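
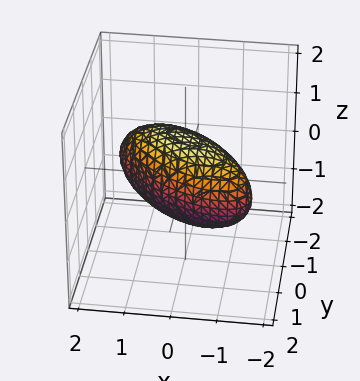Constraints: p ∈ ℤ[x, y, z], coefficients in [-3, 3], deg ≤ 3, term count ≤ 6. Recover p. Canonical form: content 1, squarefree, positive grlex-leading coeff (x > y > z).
(a) Degree: no degree-1 surface has this shape, so deg p = 2.
(b) Checking where it meets the axes: among the integer gridlines, it crosses the z-axis at z ∈ {-1, 1}; among the integer gridlines, it crosses the y-axis at y ∈ {-1, 1}.
(c) Matching integer coefficients to the picture gives p.

2*x^2 + 3*x*y + 3*y^2 + 3*z^2 - 3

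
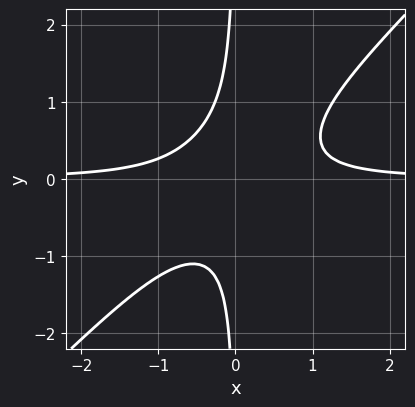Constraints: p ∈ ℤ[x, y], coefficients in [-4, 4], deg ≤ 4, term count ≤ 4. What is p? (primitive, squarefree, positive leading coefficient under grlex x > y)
deg p = 3. The shape is more complex than any degree-2 curve.
From the axis intercepts and sections: it misses every integer gridline on the x-axis; it misses every integer gridline on the y-axis.
Together with the visible shape, these determine p as stated.

3*x^2*y - 3*x*y^2 - 1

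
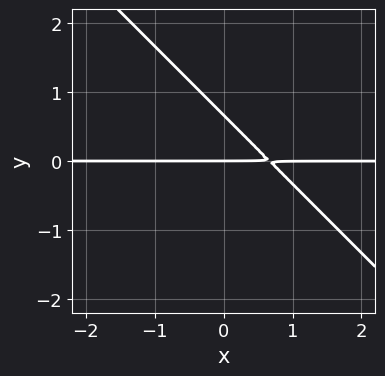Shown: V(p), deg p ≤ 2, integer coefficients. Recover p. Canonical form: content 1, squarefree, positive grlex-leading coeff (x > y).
3*x*y + 3*y^2 - 2*y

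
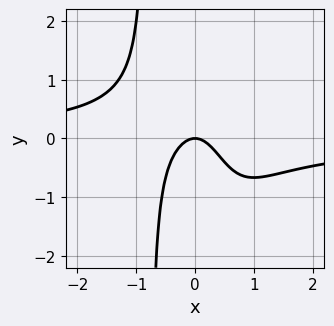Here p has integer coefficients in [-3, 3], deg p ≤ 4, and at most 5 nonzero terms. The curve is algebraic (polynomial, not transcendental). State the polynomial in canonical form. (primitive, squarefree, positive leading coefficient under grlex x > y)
2*x^3*y + 2*x^2 + y

deg p = 4. A generic line meets the curve in up to 4 points.
Against the integer gridlines: one x-axis crossing is at x = 0; it crosses the y-axis at the gridline y = 0.
Solving for integer coefficients yields p as stated.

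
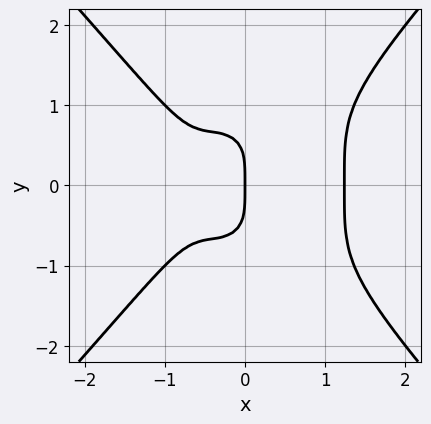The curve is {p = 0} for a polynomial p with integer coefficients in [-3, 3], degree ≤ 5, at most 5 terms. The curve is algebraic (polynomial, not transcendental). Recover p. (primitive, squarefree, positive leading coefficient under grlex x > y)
3*x^4 - 2*y^4 - 3*x^2 - 2*x

First, deg p = 4.
Next, symmetries: it's symmetric under y → −y, forcing even powers of y.
Then, from the axis intercepts and sections: it meets the y-axis at y = 0 (among the integer gridlines); it crosses the x-axis at the gridline x = 0.
Finally, these observations pin down the coefficients.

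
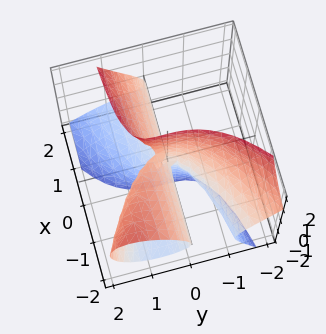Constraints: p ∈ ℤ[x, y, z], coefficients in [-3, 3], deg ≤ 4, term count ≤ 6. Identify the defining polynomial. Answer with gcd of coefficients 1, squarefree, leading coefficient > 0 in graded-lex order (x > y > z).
3*x*y*z - 3*x*z^2 + 3*y^3 + 3*x*y - y^2

1. The degree is 3 — the shape is more complex than any degree-2 surface.
2. From the visible intercepts: every point of the x-axis in the box is on the surface; the visible z-axis segment lies entirely on the surface.
3. Matching integer coefficients to the picture gives p.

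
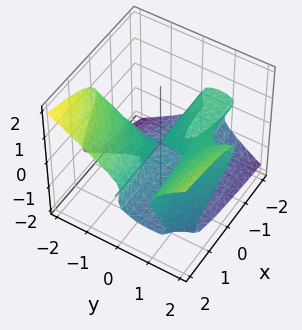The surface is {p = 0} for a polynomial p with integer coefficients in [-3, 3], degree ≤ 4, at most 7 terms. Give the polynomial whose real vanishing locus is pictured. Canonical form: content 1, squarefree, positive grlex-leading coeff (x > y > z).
x*y^2 + y^2*z - 3*z^3 - x*y - 2*z^2

1. deg p = 3. A generic line meets the surface in up to 3 points.
2. Checking where it meets the axes: the visible y-axis segment lies entirely on the surface; the visible x-axis segment lies entirely on the surface.
3. These observations pin down the coefficients.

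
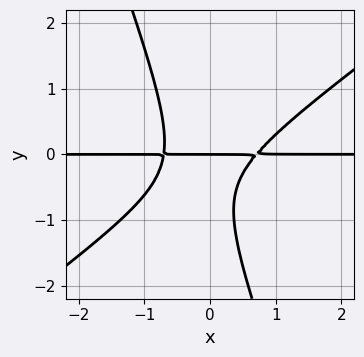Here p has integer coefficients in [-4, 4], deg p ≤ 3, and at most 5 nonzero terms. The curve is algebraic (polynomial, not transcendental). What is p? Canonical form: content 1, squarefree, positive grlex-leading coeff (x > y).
The degree is 3 — no degree-2 curve has this shape.
Observable constraints: one y-axis crossing is at y = 0; every point of the x-axis in the box is on the curve.
These observations pin down the coefficients.

2*x^2*y - 2*x*y^2 - y^3 - y^2 - y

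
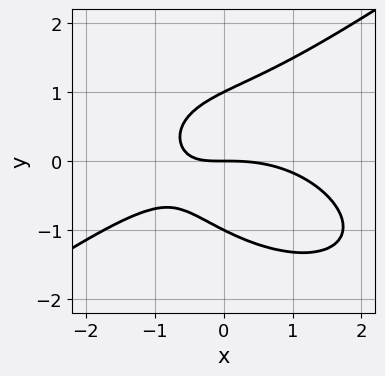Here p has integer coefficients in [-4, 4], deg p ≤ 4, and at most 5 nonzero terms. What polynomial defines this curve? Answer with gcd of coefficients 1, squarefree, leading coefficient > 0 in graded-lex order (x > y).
First, deg p = 3.
Next, reading off the gridlines: among the integer gridlines, it crosses the y-axis at y ∈ {-1, 0, 1}; it meets the x-axis at x = 0 (among the integer gridlines).
Finally, assembling these constraints gives the stated polynomial.

x^3 - 3*y^3 + 3*x*y + 3*y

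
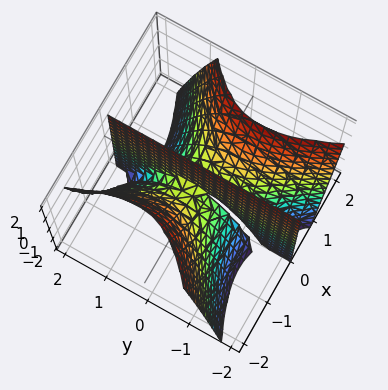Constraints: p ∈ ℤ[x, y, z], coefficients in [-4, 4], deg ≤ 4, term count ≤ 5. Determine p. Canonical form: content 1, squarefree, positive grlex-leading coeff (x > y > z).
(a) Degree: the shape is more complex than any degree-2 surface, so deg p = 3.
(b) Observable constraints: every point of the y-axis in the box is on the surface; it meets the x-axis at x = 0 (among the integer gridlines).
(c) The integer polynomial consistent with all of this is the stated p.

x^3 - x^2*y - x*y^2 - x*z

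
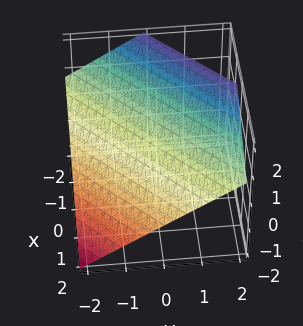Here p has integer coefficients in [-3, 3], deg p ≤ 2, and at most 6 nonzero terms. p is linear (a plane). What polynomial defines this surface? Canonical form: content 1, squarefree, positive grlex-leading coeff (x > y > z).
2*x - 2*y + 3*z - 2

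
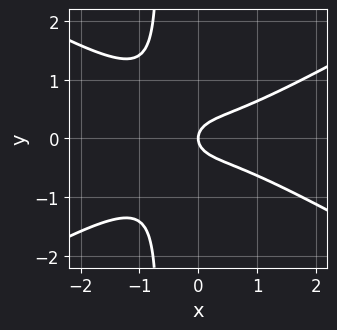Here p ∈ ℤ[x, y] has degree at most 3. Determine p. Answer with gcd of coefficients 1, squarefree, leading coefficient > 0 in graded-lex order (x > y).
x^3 - 3*x*y^2 - 2*y^2 + x

First, deg p = 3. No degree-2 curve has this shape.
Then, symmetries: it's symmetric under y → −y, forcing even powers of y.
Next, reading off the gridlines: one y-axis crossing is at y = 0; it crosses the x-axis at the gridline x = 0.
Finally, the integer polynomial consistent with all of this is the stated p.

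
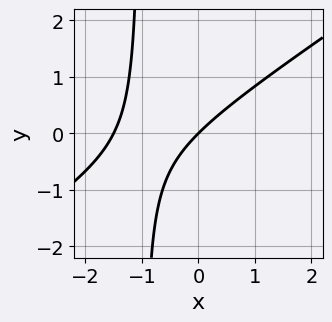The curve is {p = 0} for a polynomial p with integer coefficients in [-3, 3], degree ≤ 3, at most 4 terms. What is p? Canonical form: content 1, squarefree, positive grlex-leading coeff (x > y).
2*x^2 - 3*x*y + 3*x - 3*y

1. deg p = 2. The shape is more complex than any degree-1 curve.
2. Against the integer gridlines: it meets the x-axis at x = 0 (among the integer gridlines); it meets the y-axis at y = 0 (among the integer gridlines).
3. These observations pin down the coefficients.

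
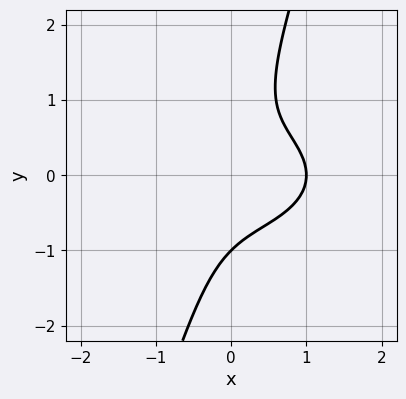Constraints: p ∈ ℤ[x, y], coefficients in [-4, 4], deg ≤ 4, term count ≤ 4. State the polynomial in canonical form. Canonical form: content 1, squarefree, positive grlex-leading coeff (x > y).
x^3 + 3*x*y^2 - y^3 - 1

deg p = 3. No degree-2 curve has this shape.
Against the integer gridlines: one y-axis crossing is at y = -1; it meets the x-axis at x = 1 (among the integer gridlines).
Solving for integer coefficients yields p as stated.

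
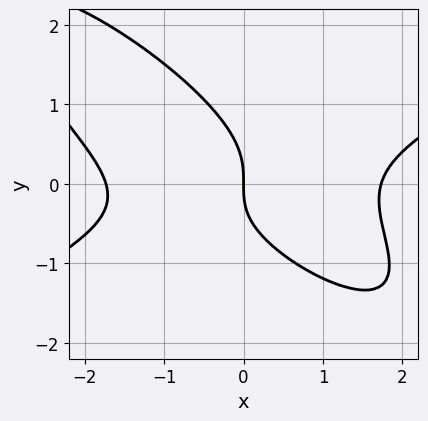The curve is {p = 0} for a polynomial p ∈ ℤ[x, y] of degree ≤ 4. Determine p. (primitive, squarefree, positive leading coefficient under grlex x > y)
(a) The degree is 3 — no degree-2 curve has this shape.
(b) From the axis intercepts and sections: it meets the y-axis at y = 0 (among the integer gridlines); it crosses the x-axis at the gridline x = 0.
(c) Matching integer coefficients to the picture gives p.

x^3 - 3*x*y^2 - 3*y^3 - x*y - 3*x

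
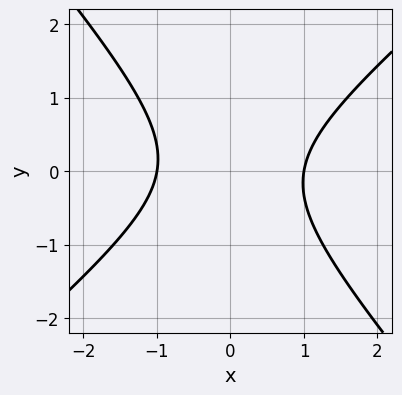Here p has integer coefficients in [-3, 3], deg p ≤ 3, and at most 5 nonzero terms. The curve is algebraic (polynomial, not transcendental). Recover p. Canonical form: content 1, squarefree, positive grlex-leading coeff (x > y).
1. Degree: the shape is more complex than any degree-1 curve, so deg p = 2.
2. From the axis intercepts and sections: it misses every integer gridline on the y-axis; among the integer gridlines, it crosses the x-axis at x ∈ {-1, 1}.
3. The integer polynomial consistent with all of this is the stated p.

3*x^2 - x*y - 3*y^2 - 3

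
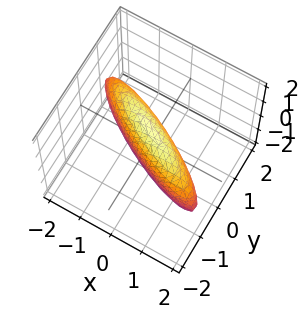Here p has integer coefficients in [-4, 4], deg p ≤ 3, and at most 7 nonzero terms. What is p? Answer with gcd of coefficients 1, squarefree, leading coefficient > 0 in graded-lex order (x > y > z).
x^2 + 3*x*y + 3*y^2 + z^2 - 1

(a) deg p = 2. A generic line meets the surface in up to 2 points.
(b) From the axis intercepts and sections: the z-axis gridline crossings are at z ∈ {-1, 1}; the x-axis gridline crossings are at x ∈ {-1, 1}.
(c) Putting this together gives p.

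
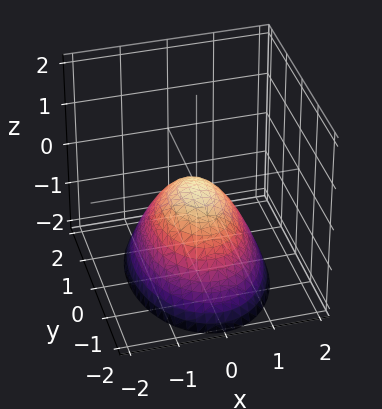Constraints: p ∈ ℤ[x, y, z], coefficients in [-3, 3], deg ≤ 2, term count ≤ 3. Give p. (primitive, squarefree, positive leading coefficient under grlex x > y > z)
2*x^2 + y^2 + 2*z

The degree is 2 — a paraboloid; a quadric.
Symmetries: it's symmetric under x → −x, forcing even powers of x; it's symmetric under y → −y, forcing even powers of y.
Observable constraints: it crosses the x-axis at the gridline x = 0; it crosses the z-axis at the gridline z = 0; one y-axis crossing is at y = 0.
Matching integer coefficients to the picture gives p.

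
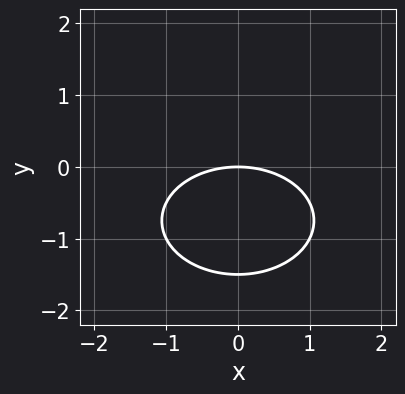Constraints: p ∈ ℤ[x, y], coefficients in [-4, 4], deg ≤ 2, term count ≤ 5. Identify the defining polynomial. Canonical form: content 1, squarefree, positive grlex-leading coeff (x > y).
(a) Degree: the shape is more complex than any degree-1 curve, so deg p = 2.
(b) Symmetries: the x ↦ −x reflection is a symmetry, so x appears only in even powers.
(c) From the visible intercepts: one x-axis crossing is at x = 0; one y-axis crossing is at y = 0.
(d) Assembling these constraints gives the stated polynomial.

x^2 + 2*y^2 + 3*y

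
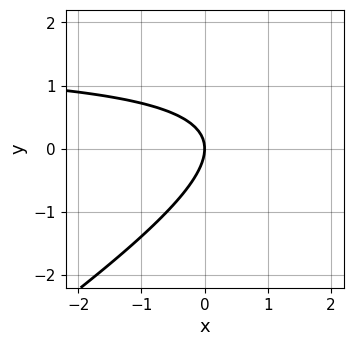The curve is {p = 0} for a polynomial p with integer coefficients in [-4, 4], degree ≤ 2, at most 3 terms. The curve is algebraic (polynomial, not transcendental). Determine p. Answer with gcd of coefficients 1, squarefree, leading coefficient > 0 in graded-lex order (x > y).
First, deg p = 2. A generic line meets the curve in up to 2 points.
Next, observable constraints: one y-axis crossing is at y = 0; it crosses the x-axis at the gridline x = 0.
Finally, fitting integer coefficients to these (and the overall shape) gives p.

2*x*y - 3*y^2 - 3*x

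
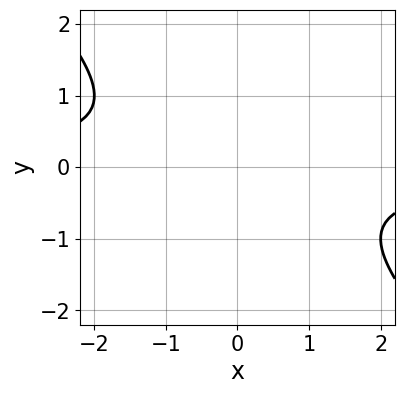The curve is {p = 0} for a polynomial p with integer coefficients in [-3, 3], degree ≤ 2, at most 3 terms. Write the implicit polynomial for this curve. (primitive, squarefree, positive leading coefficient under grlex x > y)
1. deg p = 2. A generic line meets the curve in up to 2 points.
2. Reading off the gridlines: it misses every integer gridline on the y-axis; it misses every integer gridline on the x-axis.
3. Assembling these constraints gives the stated polynomial.

x*y + y^2 + 1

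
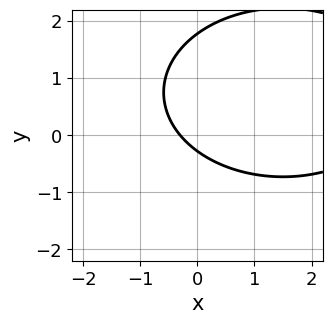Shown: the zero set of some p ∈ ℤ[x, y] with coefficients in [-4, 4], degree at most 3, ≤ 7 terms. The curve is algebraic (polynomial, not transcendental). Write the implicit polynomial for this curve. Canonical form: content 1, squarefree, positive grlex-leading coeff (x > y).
x^2 + 2*y^2 - 3*x - 3*y - 1

1. deg p = 2.
2. Matching integer coefficients to the picture gives p.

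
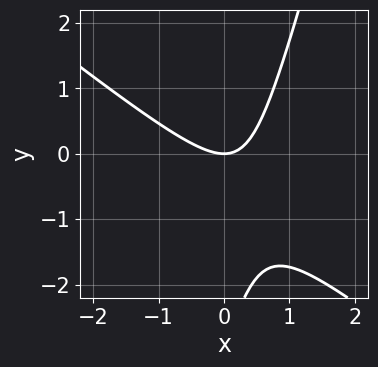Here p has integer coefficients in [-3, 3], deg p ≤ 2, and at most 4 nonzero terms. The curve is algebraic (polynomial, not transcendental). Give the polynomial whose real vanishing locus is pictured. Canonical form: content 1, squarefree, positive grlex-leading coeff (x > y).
First, deg p = 2. A generic line meets the curve in up to 2 points.
Then, checking where it meets the axes: it meets the y-axis at y = 0 (among the integer gridlines); it crosses the x-axis at the gridline x = 0.
Finally, together with the visible shape, these determine p as stated.

3*x^2 + 3*x*y - y^2 - 3*y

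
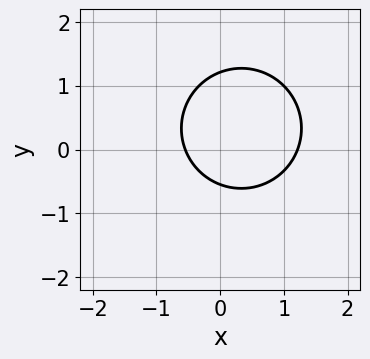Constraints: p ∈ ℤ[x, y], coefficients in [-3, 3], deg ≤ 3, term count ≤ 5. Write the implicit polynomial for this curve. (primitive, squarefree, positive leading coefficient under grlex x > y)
deg p = 2. The shape is more complex than any degree-1 curve.
Solving for integer coefficients yields p as stated.

3*x^2 + 3*y^2 - 2*x - 2*y - 2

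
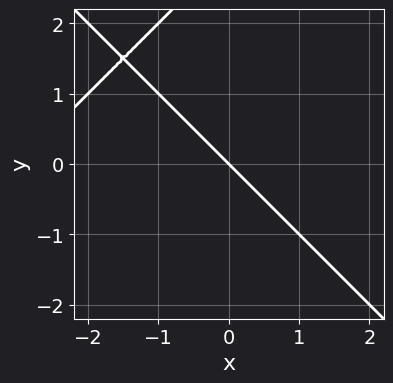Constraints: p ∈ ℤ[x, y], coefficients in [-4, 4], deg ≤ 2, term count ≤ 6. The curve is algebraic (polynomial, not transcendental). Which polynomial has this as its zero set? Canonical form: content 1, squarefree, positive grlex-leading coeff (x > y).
x^2 - y^2 + 3*x + 3*y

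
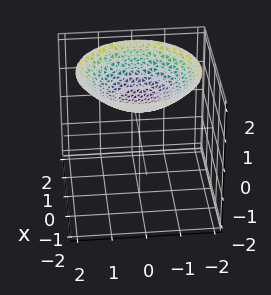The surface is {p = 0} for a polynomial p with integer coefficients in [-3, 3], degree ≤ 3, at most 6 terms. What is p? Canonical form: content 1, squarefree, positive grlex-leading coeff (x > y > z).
x^2 + y^2 - 3*z + 3

(a) The degree is 2 — a generic line meets the surface in up to 2 points.
(b) Symmetries: every cross-section ⟂ z is a circle, so x, y appear only via x² + y².
(c) Against the integer gridlines: it misses every integer gridline on the x-axis; no y-intercept at any integer in the box.
(d) Together with the visible shape, these determine p as stated.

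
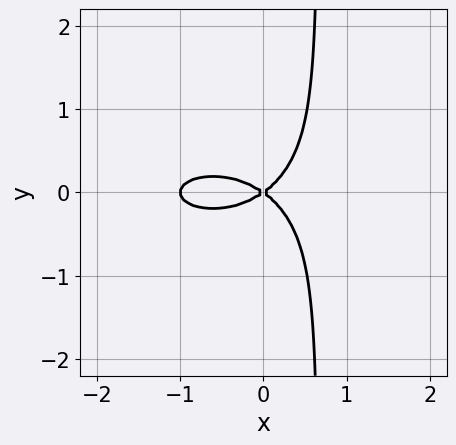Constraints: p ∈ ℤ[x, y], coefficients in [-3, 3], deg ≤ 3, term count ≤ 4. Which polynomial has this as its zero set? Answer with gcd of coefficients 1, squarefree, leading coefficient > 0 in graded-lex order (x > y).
x^3 + 3*x*y^2 + x^2 - 2*y^2

1. Degree: no degree-2 curve has this shape, so deg p = 3.
2. Symmetries: mirror symmetry y ↦ −y ⇒ only even powers of y.
3. Against the integer gridlines: among the integer gridlines, it crosses the x-axis at x ∈ {-1, 0}; it crosses the y-axis at the gridline y = 0.
4. Putting this together gives p.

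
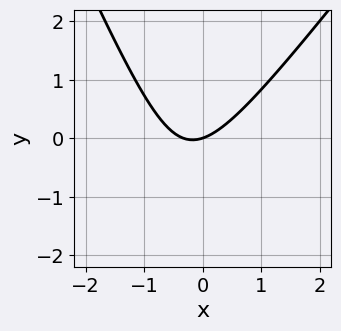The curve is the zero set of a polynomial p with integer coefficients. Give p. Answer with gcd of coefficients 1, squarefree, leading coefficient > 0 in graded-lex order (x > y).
(a) The degree is 2 — a generic line meets the curve in up to 2 points.
(b) Observable constraints: it crosses the y-axis at the gridline y = 0; it meets the x-axis at x = 0 (among the integer gridlines).
(c) Matching integer coefficients to the picture gives p.

3*x^2 - x*y - y^2 + x - 3*y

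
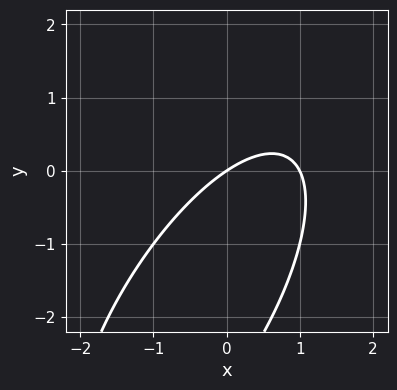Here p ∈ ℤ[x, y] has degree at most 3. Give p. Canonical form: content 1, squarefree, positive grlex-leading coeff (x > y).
1. Degree: a generic line meets the curve in up to 2 points, so deg p = 2.
2. From the axis intercepts and sections: among the integer gridlines, it crosses the x-axis at x ∈ {0, 1}; one y-axis crossing is at y = 0.
3. Fitting integer coefficients to these (and the overall shape) gives p.

2*x^2 - 2*x*y + y^2 - 2*x + 3*y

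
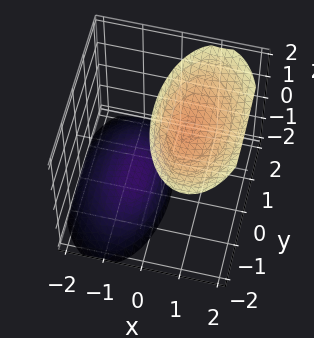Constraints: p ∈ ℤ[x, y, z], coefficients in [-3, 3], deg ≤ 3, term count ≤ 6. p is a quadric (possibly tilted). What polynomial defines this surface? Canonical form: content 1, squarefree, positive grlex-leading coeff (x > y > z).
3*x^2 - 3*x*z + y^2 - z^2 + 3

1. There are 2 components. Treating them together as one polynomial.
2. The degree is 2 — a generic line meets the surface in up to 2 points.
3. Against the integer gridlines: the surface avoids every integer y-axis point in the box; it misses every integer gridline on the x-axis.
4. Putting this together gives p.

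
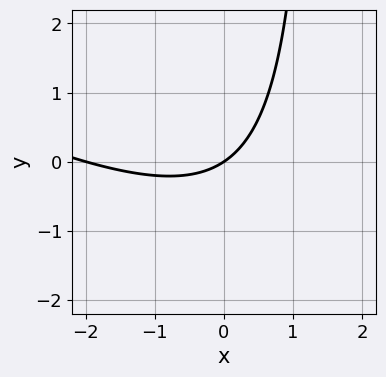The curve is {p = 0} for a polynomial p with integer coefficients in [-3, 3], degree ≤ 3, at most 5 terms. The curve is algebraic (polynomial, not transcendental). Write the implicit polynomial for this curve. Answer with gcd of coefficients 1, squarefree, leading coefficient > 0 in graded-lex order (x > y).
The degree is 2 — the shape is more complex than any degree-1 curve.
From the axis intercepts and sections: one y-axis crossing is at y = 0; the x-axis gridline crossings are at x ∈ {-2, 0}.
Putting this together gives p.

x^2 + 2*x*y + 2*x - 3*y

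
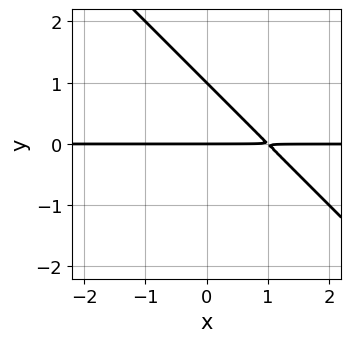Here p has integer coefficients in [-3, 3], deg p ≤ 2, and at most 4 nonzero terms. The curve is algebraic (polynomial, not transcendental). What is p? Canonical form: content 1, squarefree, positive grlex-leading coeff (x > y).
x*y + y^2 - y

First, the degree is 2 — the shape is more complex than any degree-1 curve.
Then, observable constraints: the y-axis gridline crossings are at y ∈ {0, 1}; every point of the x-axis in the box is on the curve.
Finally, matching integer coefficients to the picture gives p.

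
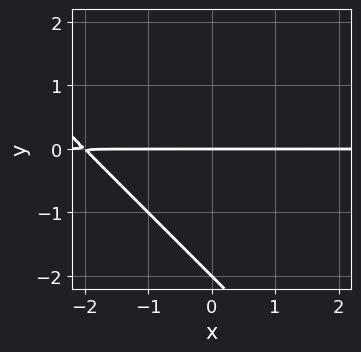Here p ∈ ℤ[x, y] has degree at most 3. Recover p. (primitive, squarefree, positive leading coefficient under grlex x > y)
x*y + y^2 + 2*y

First, degree: no degree-1 curve has this shape, so deg p = 2.
Then, from the axis intercepts and sections: every point of the x-axis in the box is on the curve; among the integer gridlines, it crosses the y-axis at y ∈ {-2, 0}.
Finally, assembling these constraints gives the stated polynomial.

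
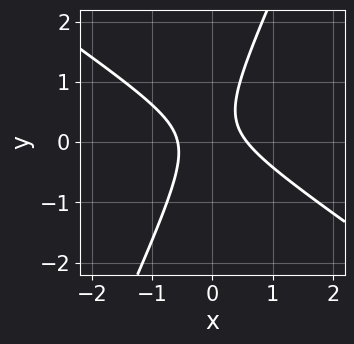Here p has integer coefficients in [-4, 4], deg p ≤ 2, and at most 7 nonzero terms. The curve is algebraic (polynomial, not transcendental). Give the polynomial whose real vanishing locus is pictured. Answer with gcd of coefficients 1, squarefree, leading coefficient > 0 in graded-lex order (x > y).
deg p = 2. No degree-1 curve has this shape.
Reading off the gridlines: it misses every integer gridline on the y-axis.
Putting this together gives p.

3*x^2 + 3*x*y - 2*y^2 + y - 1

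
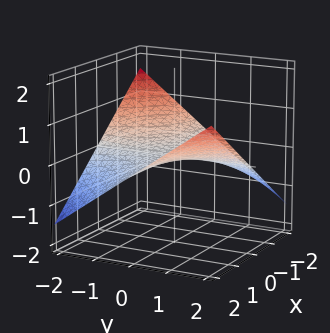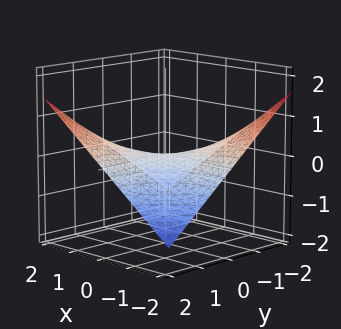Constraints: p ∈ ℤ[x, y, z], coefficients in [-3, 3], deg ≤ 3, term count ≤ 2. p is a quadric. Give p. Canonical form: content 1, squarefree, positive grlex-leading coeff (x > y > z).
x*y - 3*z

(a) deg p = 2. A saddle surface; a quadric.
(b) From the visible intercepts: every point of the x-axis in the box is on the surface; it meets the z-axis at z = 0 (among the integer gridlines); the visible y-axis segment lies entirely on the surface.
(c) Together with the visible shape, these determine p as stated.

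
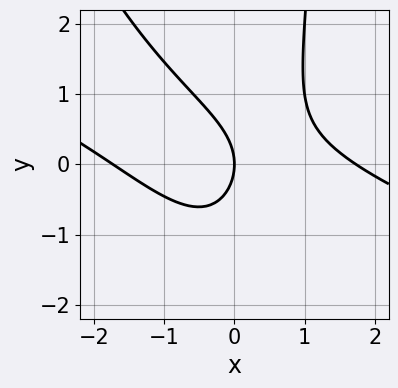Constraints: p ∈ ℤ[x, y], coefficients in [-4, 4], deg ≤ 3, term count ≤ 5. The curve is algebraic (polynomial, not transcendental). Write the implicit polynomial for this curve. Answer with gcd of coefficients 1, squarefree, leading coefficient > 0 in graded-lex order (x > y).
deg p = 3. No degree-2 curve has this shape.
Observable constraints: it meets the y-axis at y = 0 (among the integer gridlines); it crosses the x-axis at the gridline x = 0.
Fitting integer coefficients to these (and the overall shape) gives p.

x^3 + 3*x^2*y + x*y^2 - 2*y^2 - 3*x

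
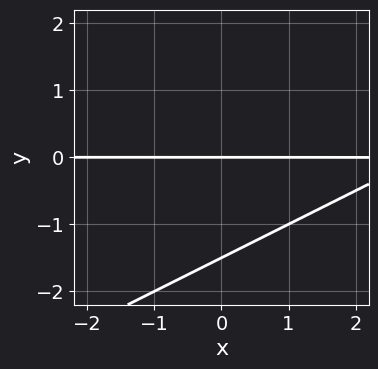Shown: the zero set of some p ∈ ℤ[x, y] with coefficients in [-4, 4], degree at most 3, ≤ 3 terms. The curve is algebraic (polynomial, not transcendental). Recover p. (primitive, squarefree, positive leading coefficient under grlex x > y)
x*y - 2*y^2 - 3*y

(a) Degree: no degree-1 curve has this shape, so deg p = 2.
(b) Checking where it meets the axes: every point of the x-axis in the box is on the curve; it meets the y-axis at y = 0 (among the integer gridlines).
(c) Putting this together gives p.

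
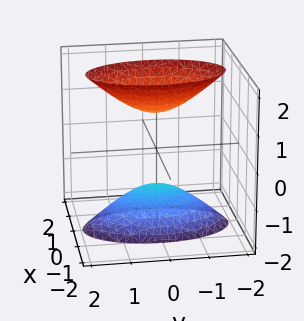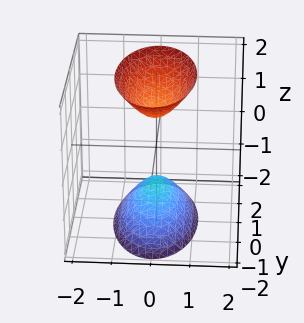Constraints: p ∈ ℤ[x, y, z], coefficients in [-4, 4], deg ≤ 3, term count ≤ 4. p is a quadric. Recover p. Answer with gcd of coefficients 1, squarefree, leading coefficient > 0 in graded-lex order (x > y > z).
First, the picture has 2 separate pieces. Treating them together as one polynomial.
Then, the degree is 2 — two sheets facing apart; a quadric.
Next, symmetries: mirror symmetry x ↦ −x ⇒ only even powers of x; it's symmetric under z → −z, forcing even powers of z; mirror symmetry y ↦ −y ⇒ only even powers of y.
Next, checking where it meets the axes: among the integer gridlines, it crosses the z-axis at z ∈ {-1, 1}; it misses every integer gridline on the x-axis; the surface avoids every integer y-axis point in the box.
Finally, the integer polynomial consistent with all of this is the stated p.

3*x^2 + y^2 - z^2 + 1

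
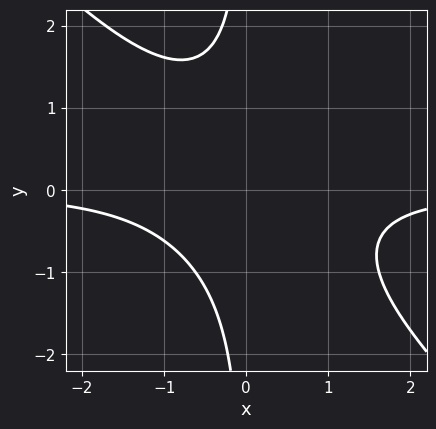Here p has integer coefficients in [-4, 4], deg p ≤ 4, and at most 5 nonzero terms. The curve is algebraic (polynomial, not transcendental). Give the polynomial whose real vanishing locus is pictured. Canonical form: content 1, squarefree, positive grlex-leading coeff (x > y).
x^2*y + x*y^2 + 1

First, the degree is 3 — no degree-2 curve has this shape.
Then, checking where it meets the axes: the curve avoids every integer x-axis point in the box; the curve avoids every integer y-axis point in the box.
Finally, solving for integer coefficients yields p as stated.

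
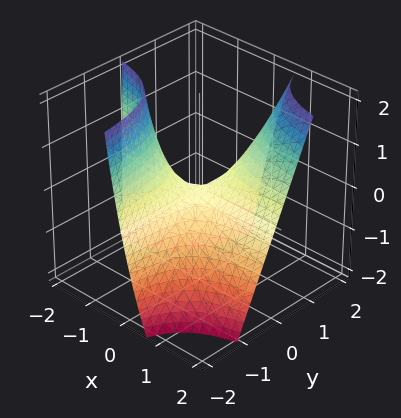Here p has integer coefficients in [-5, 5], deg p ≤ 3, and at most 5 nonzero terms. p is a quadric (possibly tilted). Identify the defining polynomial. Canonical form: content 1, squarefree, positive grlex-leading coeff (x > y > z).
The degree is 2 — no degree-1 surface has this shape.
From the axis intercepts and sections: the visible x-axis segment lies entirely on the surface; every point of the y-axis in the box is on the surface.
Together with the visible shape, these determine p as stated.

4*x*y - x*z - 2*z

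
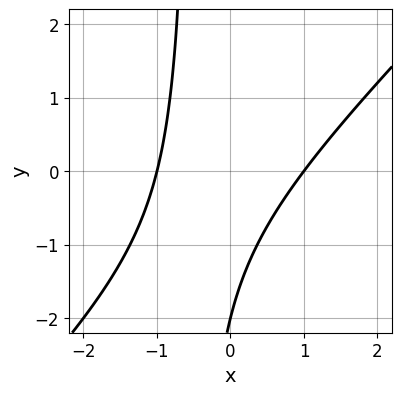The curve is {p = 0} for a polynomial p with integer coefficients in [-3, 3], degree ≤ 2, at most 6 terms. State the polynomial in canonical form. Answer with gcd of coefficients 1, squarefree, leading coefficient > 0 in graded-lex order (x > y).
2*x^2 - 2*x*y - y - 2

First, degree: a generic line meets the curve in up to 2 points, so deg p = 2.
Then, checking where it meets the axes: it crosses the y-axis at the gridline y = -2; among the integer gridlines, it crosses the x-axis at x ∈ {-1, 1}.
Finally, together with the visible shape, these determine p as stated.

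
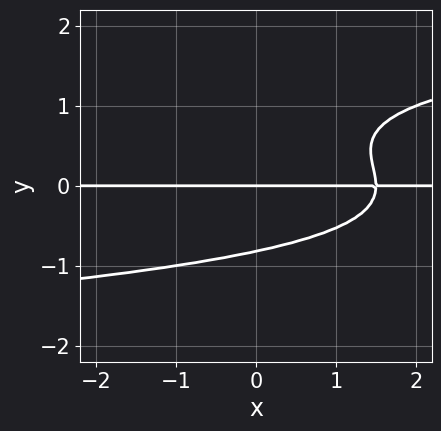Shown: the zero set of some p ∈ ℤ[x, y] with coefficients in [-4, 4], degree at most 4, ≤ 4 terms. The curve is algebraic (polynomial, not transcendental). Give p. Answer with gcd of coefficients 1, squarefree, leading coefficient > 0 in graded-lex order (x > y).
First, degree: the shape is more complex than any degree-3 curve, so deg p = 4.
Next, from the visible intercepts: the visible x-axis segment lies entirely on the curve; it crosses the y-axis at the gridline y = 0.
Finally, putting this together gives p.

3*y^4 - 2*y^3 - 2*x*y + 3*y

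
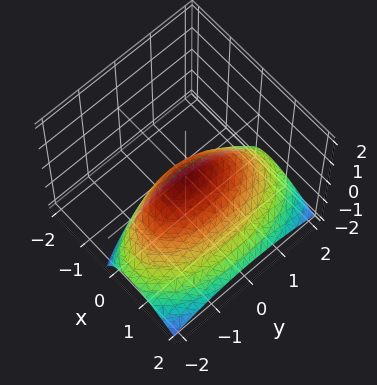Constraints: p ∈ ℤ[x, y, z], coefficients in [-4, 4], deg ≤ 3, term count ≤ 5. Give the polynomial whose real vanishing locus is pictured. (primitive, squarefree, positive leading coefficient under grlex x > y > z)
3*x^2 + 3*x*z + y^2 + 3*z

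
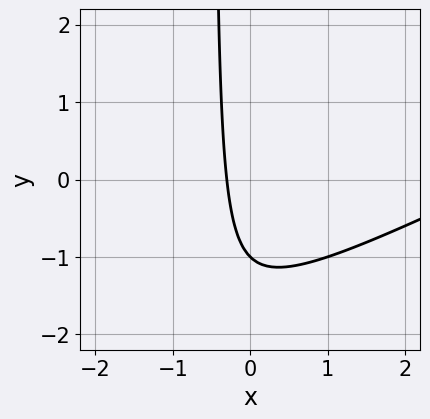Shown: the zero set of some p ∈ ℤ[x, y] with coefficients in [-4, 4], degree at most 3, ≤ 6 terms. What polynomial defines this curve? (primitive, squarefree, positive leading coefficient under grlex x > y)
(a) Degree: the shape is more complex than any degree-1 curve, so deg p = 2.
(b) Against the integer gridlines: it crosses the y-axis at the gridline y = -1.
(c) Fitting integer coefficients to these (and the overall shape) gives p.

x^2 - 2*x*y - 3*x - y - 1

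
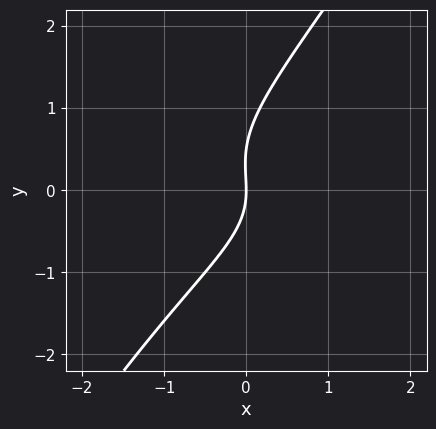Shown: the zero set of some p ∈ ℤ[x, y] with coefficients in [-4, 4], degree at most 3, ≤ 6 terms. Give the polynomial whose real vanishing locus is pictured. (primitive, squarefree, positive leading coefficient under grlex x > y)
1. Degree: the shape is more complex than any degree-2 curve, so deg p = 3.
2. Reading off the gridlines: one y-axis crossing is at y = 0; one x-axis crossing is at x = 0.
3. These observations pin down the coefficients.

3*x*y^2 - 2*y^3 + y^2 + 3*x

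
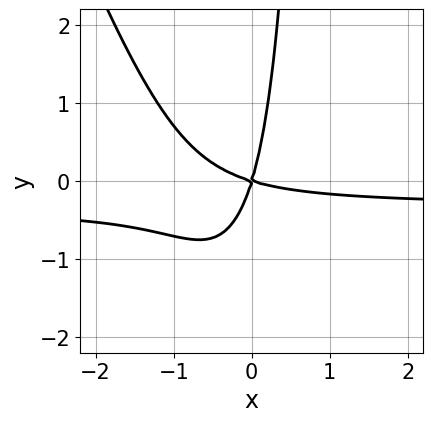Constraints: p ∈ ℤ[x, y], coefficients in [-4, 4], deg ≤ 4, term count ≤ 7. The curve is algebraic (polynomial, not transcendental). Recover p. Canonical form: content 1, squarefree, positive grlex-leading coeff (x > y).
First, the degree is 3 — a generic line meets the curve in up to 3 points.
Then, against the integer gridlines: it meets the y-axis at y = 0 (among the integer gridlines); it crosses the x-axis at the gridline x = 0.
Finally, matching integer coefficients to the picture gives p.

3*x^2*y + x*y^2 + x^2 + 3*x*y - y^2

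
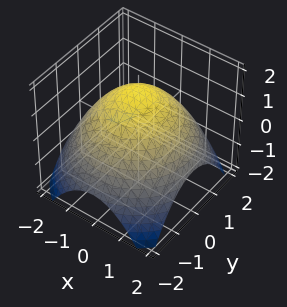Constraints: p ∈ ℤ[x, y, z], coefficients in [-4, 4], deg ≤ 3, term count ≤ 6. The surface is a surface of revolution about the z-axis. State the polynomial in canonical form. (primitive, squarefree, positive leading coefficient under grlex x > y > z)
x^2 + y^2 + 2*z - 3

1. deg p = 2. A generic line meets the surface in up to 2 points.
2. Symmetries: every cross-section ⟂ z is a circle, so x, y appear only via x² + y².
3. From the axis intercepts and sections: a circular section at z = 0 has radius between 1 and 2.
4. Putting this together gives p.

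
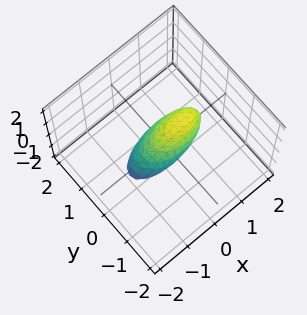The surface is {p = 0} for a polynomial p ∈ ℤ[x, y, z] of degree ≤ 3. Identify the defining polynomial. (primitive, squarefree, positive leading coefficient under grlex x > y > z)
1. The degree is 2 — the shape is more complex than any degree-1 surface.
2. From the axis intercepts and sections: the x-axis gridline crossings are at x ∈ {-1, 1}.
3. Together with the visible shape, these determine p as stated.

x^2 - 2*x*z + 3*y^2 + 3*z^2 - 1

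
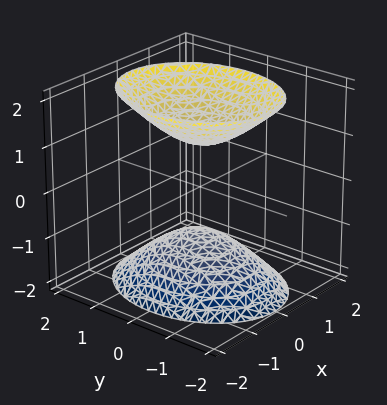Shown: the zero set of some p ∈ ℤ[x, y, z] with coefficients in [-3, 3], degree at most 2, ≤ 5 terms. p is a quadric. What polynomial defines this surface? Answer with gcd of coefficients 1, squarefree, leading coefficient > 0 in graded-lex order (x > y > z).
(a) There are 2 components. Treating them together as one polynomial.
(b) The degree is 2 — two separate bowl-shaped sheets opening away from each other; a quadric.
(c) Symmetries: the y ↦ −y reflection is a symmetry, so y appears only in even powers; it's symmetric under x → −x, forcing even powers of x; the z ↦ −z reflection is a symmetry, so z appears only in even powers.
(d) From the visible intercepts: the surface avoids every integer y-axis point in the box; the surface avoids every integer x-axis point in the box; among the integer gridlines, it crosses the z-axis at z ∈ {-1, 1}.
(e) Putting this together gives p.

3*x^2 + 2*y^2 - 2*z^2 + 2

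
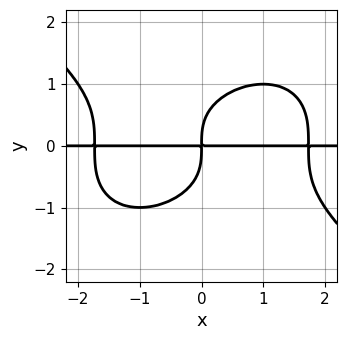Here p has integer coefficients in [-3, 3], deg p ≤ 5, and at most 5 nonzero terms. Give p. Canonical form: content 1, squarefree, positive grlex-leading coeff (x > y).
x^3*y + 2*y^4 - 3*x*y

First, the degree is 4 — the shape is more complex than any degree-3 curve.
Next, reading off the gridlines: the visible x-axis segment lies entirely on the curve.
Finally, assembling these constraints gives the stated polynomial.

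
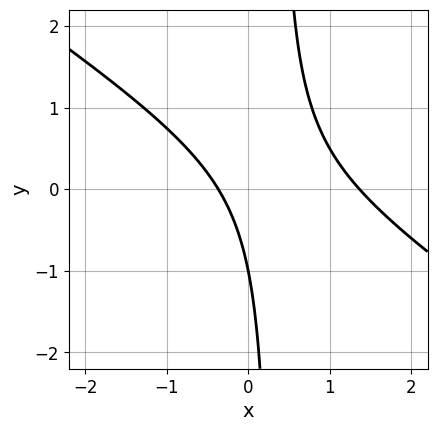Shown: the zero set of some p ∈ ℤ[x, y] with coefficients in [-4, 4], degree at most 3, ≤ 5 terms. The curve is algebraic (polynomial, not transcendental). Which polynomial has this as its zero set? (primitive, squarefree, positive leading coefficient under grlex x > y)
(a) deg p = 2. A generic line meets the curve in up to 2 points.
(b) Checking where it meets the axes: it crosses the y-axis at the gridline y = -1.
(c) The integer polynomial consistent with all of this is the stated p.

2*x^2 + 3*x*y - 2*x - y - 1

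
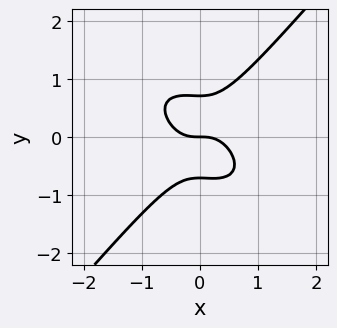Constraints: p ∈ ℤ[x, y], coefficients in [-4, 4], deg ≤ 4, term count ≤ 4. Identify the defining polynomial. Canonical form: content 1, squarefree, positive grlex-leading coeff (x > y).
First, degree: the shape is more complex than any degree-2 curve, so deg p = 3.
Next, against the integer gridlines: one y-axis crossing is at y = 0; it crosses the x-axis at the gridline x = 0.
Finally, matching integer coefficients to the picture gives p.

2*x^3 + x^2*y - 2*y^3 + y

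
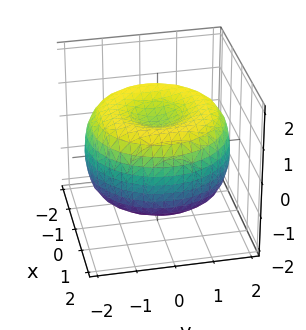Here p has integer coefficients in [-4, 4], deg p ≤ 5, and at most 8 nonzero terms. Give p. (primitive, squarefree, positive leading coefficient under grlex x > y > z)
First, the degree is 4 — a generic line meets the surface in up to 4 points.
Then, by symmetry, the z-axis is an axis of rotation, so x and y enter only as x² + y².
Next, from the visible intercepts: a circular section at z = 0 has radius between 1 and 2.
Finally, the integer polynomial consistent with all of this is the stated p.

x^4 + 2*x^2*y^2 + y^4 - 3*x^2 - 3*y^2 + 3*z^2 - 2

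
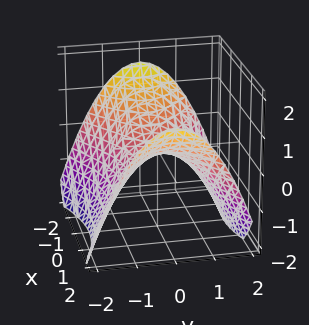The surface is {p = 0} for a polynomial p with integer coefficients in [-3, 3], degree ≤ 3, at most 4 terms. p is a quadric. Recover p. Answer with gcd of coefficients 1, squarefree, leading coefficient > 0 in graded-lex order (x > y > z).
Degree: a saddle surface; a quadric, so deg p = 2.
Symmetries: mirror symmetry x ↦ −x ⇒ only even powers of x; mirror symmetry y ↦ −y ⇒ only even powers of y.
From the visible intercepts: it crosses the y-axis at the gridline y = 0; one z-axis crossing is at z = 0; one x-axis crossing is at x = 0.
Solving for integer coefficients yields p as stated.

x^2 - 2*y^2 - 3*z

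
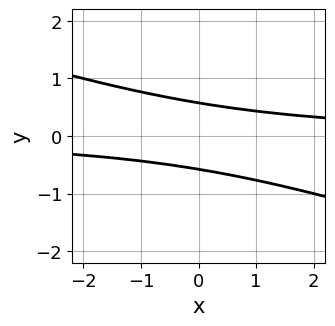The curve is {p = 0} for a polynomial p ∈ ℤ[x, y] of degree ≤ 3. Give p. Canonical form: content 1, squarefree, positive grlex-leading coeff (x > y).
1. Degree: a generic line meets the curve in up to 2 points, so deg p = 2.
2. From the visible intercepts: no x-intercept at any integer in the box.
3. Matching integer coefficients to the picture gives p.

x*y + 3*y^2 - 1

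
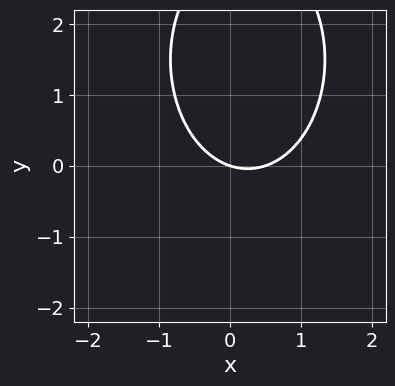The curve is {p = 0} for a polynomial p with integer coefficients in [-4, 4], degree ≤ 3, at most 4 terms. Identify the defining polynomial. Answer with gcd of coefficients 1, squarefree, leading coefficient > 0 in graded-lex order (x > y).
2*x^2 + y^2 - x - 3*y

1. The degree is 2 — no degree-1 curve has this shape.
2. From the axis intercepts and sections: one x-axis crossing is at x = 0; it crosses the y-axis at the gridline y = 0.
3. Together with the visible shape, these determine p as stated.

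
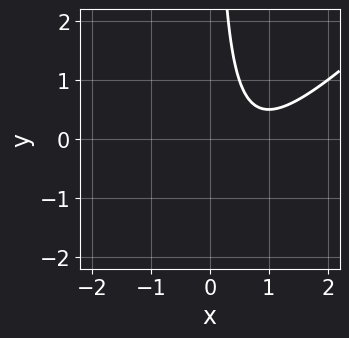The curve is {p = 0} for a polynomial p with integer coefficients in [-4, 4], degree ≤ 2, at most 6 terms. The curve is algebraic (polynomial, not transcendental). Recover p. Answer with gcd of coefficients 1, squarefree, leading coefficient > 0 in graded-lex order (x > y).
2*x^2 - 2*x*y - 3*x + 2

First, the degree is 2 — a generic line meets the curve in up to 2 points.
Next, against the integer gridlines: the curve avoids every integer y-axis point in the box; it misses every integer gridline on the x-axis.
Finally, assembling these constraints gives the stated polynomial.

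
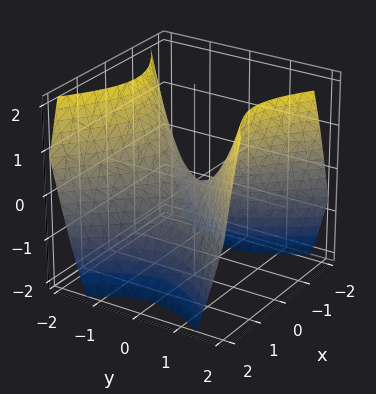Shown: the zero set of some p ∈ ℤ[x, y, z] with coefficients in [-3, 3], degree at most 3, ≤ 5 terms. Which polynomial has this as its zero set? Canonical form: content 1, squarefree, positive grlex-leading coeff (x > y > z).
x^2 - y^2 + z

The degree is 2 — a hyperbolic paraboloid; a quadric.
Symmetries: it's symmetric under y → −y, forcing even powers of y; the x ↦ −x reflection is a symmetry, so x appears only in even powers.
Against the integer gridlines: one y-axis crossing is at y = 0; it crosses the x-axis at the gridline x = 0; one z-axis crossing is at z = 0.
The integer polynomial consistent with all of this is the stated p.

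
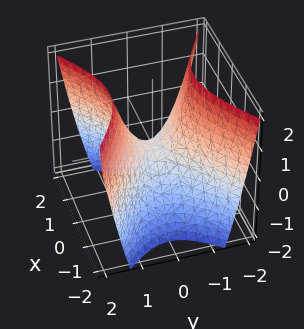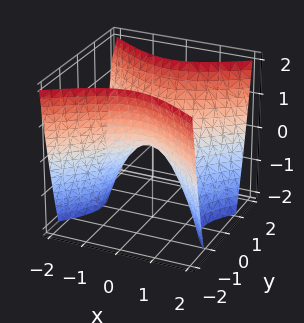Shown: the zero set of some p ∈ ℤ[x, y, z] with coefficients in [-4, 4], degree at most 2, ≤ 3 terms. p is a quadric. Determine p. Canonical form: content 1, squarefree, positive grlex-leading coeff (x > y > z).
First, the degree is 2 — a hyperbolic paraboloid; a quadric.
Next, symmetries: mirror symmetry y ↦ −y ⇒ only even powers of y; mirror symmetry x ↦ −x ⇒ only even powers of x.
Next, reading off the gridlines: it crosses the y-axis at the gridline y = 0; it meets the x-axis at x = 0 (among the integer gridlines).
Finally, matching integer coefficients to the picture gives p.

2*x^2 - 3*y^2 + 2*z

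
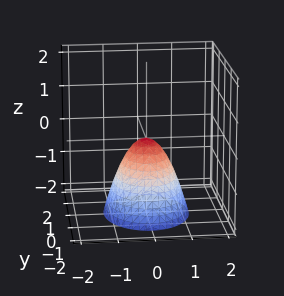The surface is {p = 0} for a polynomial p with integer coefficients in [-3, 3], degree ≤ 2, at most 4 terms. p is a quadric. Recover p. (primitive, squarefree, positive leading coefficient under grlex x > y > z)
(a) The degree is 2 — a single bowl opening along one axis; a quadric.
(b) Symmetries: the y ↦ −y reflection is a symmetry, so y appears only in even powers; the x ↦ −x reflection is a symmetry, so x appears only in even powers.
(c) Observable constraints: it meets the z-axis at z = 0 (among the integer gridlines); it crosses the y-axis at the gridline y = 0.
(d) These observations pin down the coefficients.

3*x^2 + 2*y^2 + 2*z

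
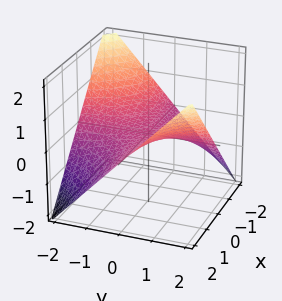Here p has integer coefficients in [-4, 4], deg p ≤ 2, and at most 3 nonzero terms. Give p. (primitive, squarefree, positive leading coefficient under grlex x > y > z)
First, the degree is 2 — a hyperbolic paraboloid; a quadric.
Then, from the axis intercepts and sections: the visible y-axis segment lies entirely on the surface; every point of the x-axis in the box is on the surface; it meets the z-axis at z = 0 (among the integer gridlines).
Finally, these observations pin down the coefficients.

x*y - 2*z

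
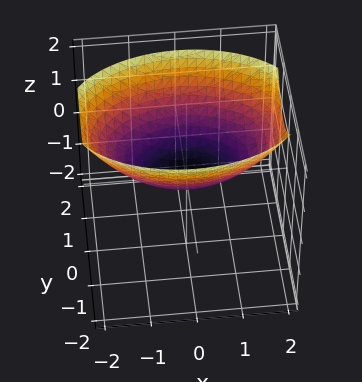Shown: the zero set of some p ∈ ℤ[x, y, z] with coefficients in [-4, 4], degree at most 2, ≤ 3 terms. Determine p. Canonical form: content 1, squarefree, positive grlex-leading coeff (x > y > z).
1. The degree is 2 — a paraboloid; a quadric.
2. Symmetries: it's symmetric under x → −x, forcing even powers of x; it's symmetric under y → −y, forcing even powers of y.
3. Against the integer gridlines: it meets the y-axis at y = 0 (among the integer gridlines); it crosses the x-axis at the gridline x = 0; one z-axis crossing is at z = 0.
4. The integer polynomial consistent with all of this is the stated p.

x^2 + 2*y^2 - 3*z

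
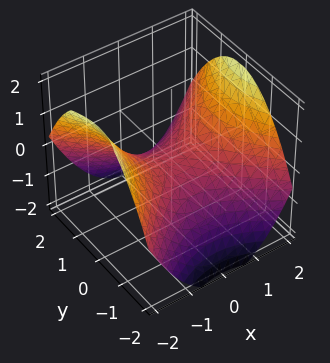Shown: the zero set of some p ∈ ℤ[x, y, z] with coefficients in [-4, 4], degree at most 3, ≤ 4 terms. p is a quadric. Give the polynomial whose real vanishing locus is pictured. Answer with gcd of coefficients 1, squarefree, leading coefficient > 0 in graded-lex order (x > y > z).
x^2 - y^2 - 2*z

1. Degree: a saddle surface; a quadric, so deg p = 2.
2. Symmetries: the y ↦ −y reflection is a symmetry, so y appears only in even powers; mirror symmetry x ↦ −x ⇒ only even powers of x.
3. From the axis intercepts and sections: it crosses the z-axis at the gridline z = 0; one y-axis crossing is at y = 0; one x-axis crossing is at x = 0.
4. Solving for integer coefficients yields p as stated.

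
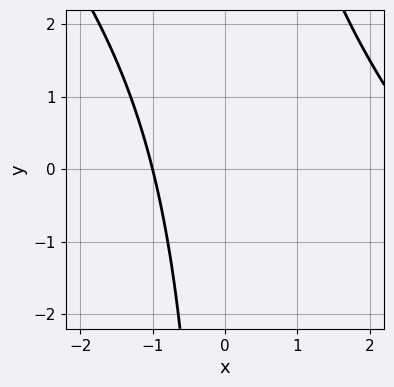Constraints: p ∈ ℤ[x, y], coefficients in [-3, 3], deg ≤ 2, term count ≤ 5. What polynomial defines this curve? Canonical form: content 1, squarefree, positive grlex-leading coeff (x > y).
x^2 + x*y - 2*x - 3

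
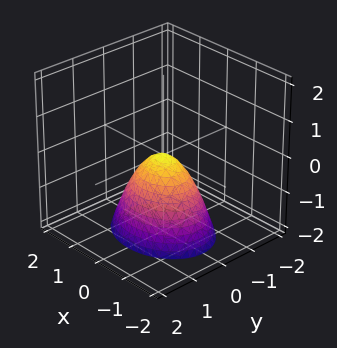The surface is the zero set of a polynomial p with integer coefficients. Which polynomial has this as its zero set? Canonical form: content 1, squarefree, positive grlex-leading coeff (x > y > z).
2*x^2 + 3*y^2 + 2*z

Degree: a paraboloid; a quadric, so deg p = 2.
Symmetries: mirror symmetry x ↦ −x ⇒ only even powers of x; the y ↦ −y reflection is a symmetry, so y appears only in even powers.
Checking where it meets the axes: it crosses the x-axis at the gridline x = 0; it crosses the z-axis at the gridline z = 0; one y-axis crossing is at y = 0.
Putting this together gives p.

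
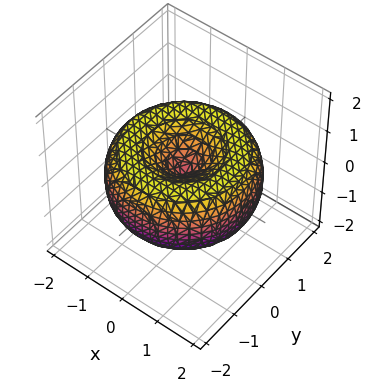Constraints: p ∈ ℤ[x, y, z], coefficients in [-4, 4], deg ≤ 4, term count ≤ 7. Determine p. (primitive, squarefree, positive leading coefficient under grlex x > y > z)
Degree: no degree-3 surface has this shape, so deg p = 4.
Symmetries: rotational symmetry about the z-axis ⇒ p depends on x, y only through x² + y².
From the visible intercepts: one y-axis crossing is at y = 0; one z-axis crossing is at z = 0; a circular section at z = 0 has radius between 1 and 2.
Matching integer coefficients to the picture gives p.

x^4 + 2*x^2*y^2 + y^4 - 3*x^2 - 3*y^2 + 3*z^2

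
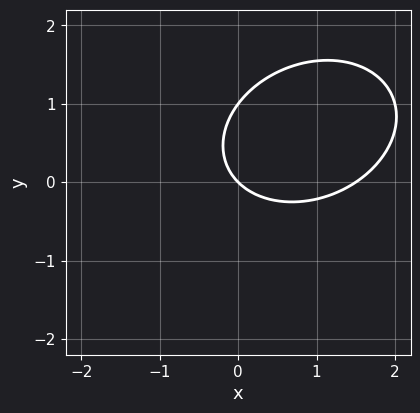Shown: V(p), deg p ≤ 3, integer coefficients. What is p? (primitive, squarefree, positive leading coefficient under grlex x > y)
deg p = 2.
Reading off the gridlines: one x-axis crossing is at x = 0; among the integer gridlines, it crosses the y-axis at y ∈ {0, 1}.
Together with the visible shape, these determine p as stated.

2*x^2 - x*y + 3*y^2 - 3*x - 3*y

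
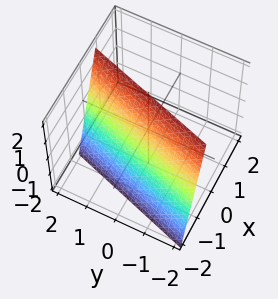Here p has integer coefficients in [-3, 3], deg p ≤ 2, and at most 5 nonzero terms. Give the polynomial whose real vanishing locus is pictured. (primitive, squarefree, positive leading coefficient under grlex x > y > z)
3*x - y - z + 2

Degree: the surface is flat (a plane), so deg p = 1.
Checking where it meets the axes: it crosses the y-axis at the gridline y = 2; it meets the z-axis at z = 2 (among the integer gridlines).
Together with the visible shape, these determine p as stated.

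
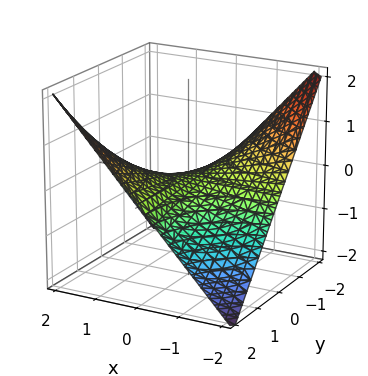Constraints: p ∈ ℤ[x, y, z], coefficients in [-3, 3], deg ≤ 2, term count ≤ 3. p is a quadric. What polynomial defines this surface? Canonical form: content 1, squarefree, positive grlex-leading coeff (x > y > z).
x*y - 2*z

1. The degree is 2 — a saddle surface; a quadric.
2. Observable constraints: the visible x-axis segment lies entirely on the surface; it meets the z-axis at z = 0 (among the integer gridlines).
3. These observations pin down the coefficients. Check: (0, 2, 0) on the y-axis lies on the surface, and p(0, 2, 0) = 0. ✓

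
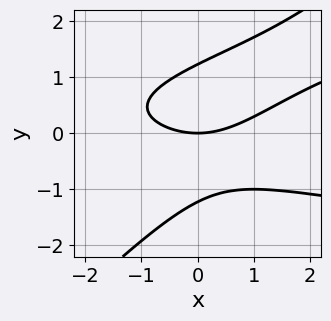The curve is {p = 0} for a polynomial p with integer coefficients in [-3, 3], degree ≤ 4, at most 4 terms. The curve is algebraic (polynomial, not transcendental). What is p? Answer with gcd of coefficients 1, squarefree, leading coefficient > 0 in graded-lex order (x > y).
First, degree: the shape is more complex than any degree-2 curve, so deg p = 3.
Next, checking where it meets the axes: one y-axis crossing is at y = 0; it crosses the x-axis at the gridline x = 0.
Finally, solving for integer coefficients yields p as stated.

2*x*y^2 - 2*y^3 - x^2 + 3*y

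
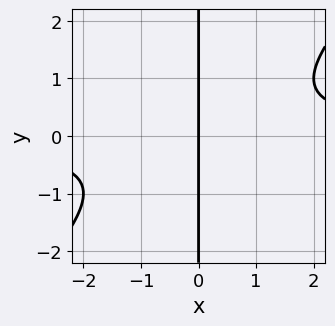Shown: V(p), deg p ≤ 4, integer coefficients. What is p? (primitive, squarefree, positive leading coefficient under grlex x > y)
x^2*y - x*y^2 - x

(a) Degree: a generic line meets the curve in up to 3 points, so deg p = 3.
(b) Against the integer gridlines: the visible y-axis segment lies entirely on the curve; it crosses the x-axis at the gridline x = 0.
(c) The integer polynomial consistent with all of this is the stated p.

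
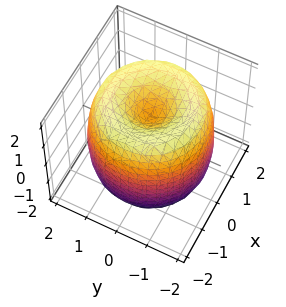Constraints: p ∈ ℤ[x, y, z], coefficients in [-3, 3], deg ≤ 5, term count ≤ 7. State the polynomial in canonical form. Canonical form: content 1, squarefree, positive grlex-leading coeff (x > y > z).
x^4 + 2*x^2*y^2 + y^4 - 3*x^2 - 3*y^2 + z^2 - 1

First, the degree is 4 — a generic line meets the surface in up to 4 points.
Then, symmetry: the z-axis is an axis of rotation, so x and y enter only as x² + y².
Then, reading off the gridlines: a circular section at z = 0 has radius between 1 and 2; the z-axis gridline crossings are at z ∈ {-1, 1}.
Finally, together with the visible shape, these determine p as stated.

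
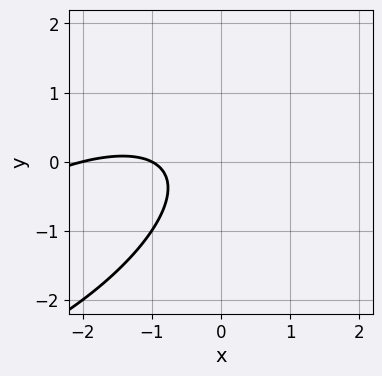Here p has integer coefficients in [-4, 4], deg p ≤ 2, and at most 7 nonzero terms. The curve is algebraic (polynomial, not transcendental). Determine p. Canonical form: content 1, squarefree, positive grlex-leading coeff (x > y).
x^2 - 2*x*y + 2*y^2 + 3*x + 2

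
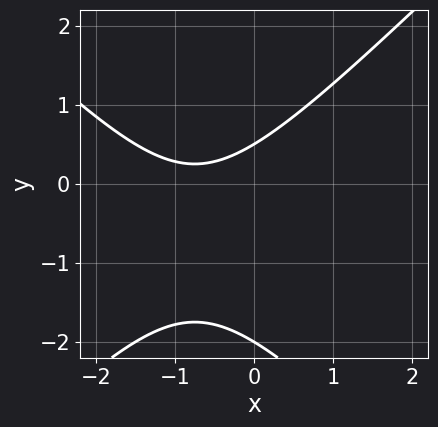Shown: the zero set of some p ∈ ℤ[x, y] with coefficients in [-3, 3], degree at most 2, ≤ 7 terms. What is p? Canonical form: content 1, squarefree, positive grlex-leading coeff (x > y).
2*x^2 - 2*y^2 + 3*x - 3*y + 2

1. deg p = 2.
2. Against the integer gridlines: it crosses the y-axis at the gridline y = -2; it misses every integer gridline on the x-axis.
3. Putting this together gives p.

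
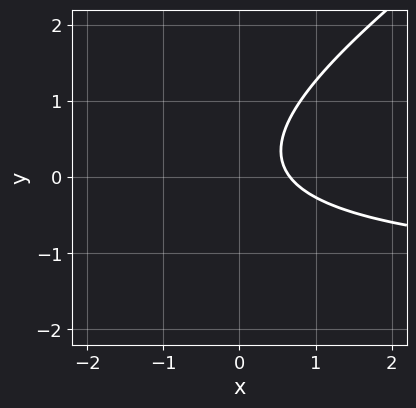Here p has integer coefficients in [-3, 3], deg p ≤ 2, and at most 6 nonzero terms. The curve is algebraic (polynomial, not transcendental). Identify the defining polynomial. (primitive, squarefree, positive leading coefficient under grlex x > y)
2*x*y - 3*y^2 + 3*x + y - 2

Degree: a generic line meets the curve in up to 2 points, so deg p = 2.
Against the integer gridlines: the curve avoids every integer y-axis point in the box.
These observations pin down the coefficients.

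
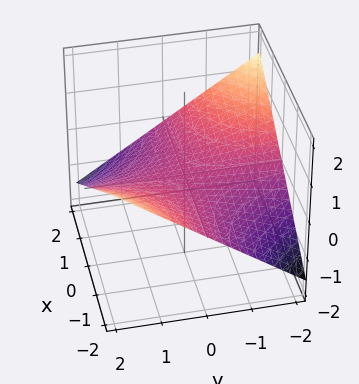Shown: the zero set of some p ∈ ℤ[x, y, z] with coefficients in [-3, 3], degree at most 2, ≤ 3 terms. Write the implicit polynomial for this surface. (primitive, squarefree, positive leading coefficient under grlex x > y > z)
x*y + 3*z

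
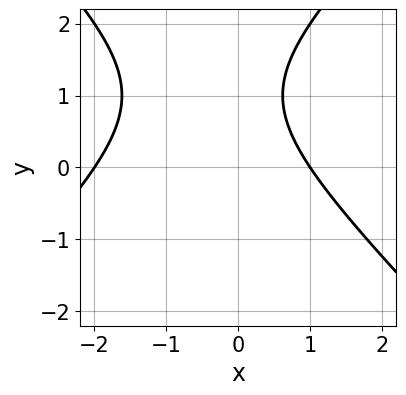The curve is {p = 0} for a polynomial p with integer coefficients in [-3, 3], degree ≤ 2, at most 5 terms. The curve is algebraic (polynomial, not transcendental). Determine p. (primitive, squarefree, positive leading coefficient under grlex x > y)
x^2 - y^2 + x + 2*y - 2

1. deg p = 2. A generic line meets the curve in up to 2 points.
2. Observable constraints: the curve avoids every integer y-axis point in the box; the x-axis gridline crossings are at x ∈ {-2, 1}.
3. These observations pin down the coefficients.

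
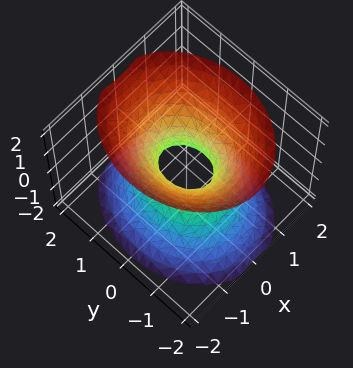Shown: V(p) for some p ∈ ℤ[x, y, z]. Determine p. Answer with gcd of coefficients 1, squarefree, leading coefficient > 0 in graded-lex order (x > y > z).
1. deg p = 2. One connected sheet with a waist; a quadric.
2. Symmetries: the x ↦ −x reflection is a symmetry, so x appears only in even powers; it's symmetric under z → −z, forcing even powers of z; it's symmetric under y → −y, forcing even powers of y.
3. Checking where it meets the axes: it misses every integer gridline on the z-axis.
4. Solving for integer coefficients yields p as stated.

3*x^2 + 2*y^2 - 2*z^2 - 1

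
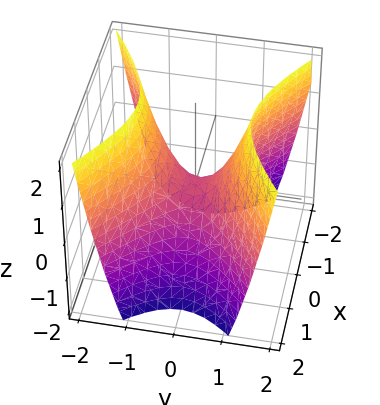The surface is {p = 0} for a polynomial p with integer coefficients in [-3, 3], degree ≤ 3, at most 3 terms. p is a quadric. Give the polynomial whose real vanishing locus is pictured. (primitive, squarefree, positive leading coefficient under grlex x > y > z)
2*x^2 - 3*y^2 + 2*z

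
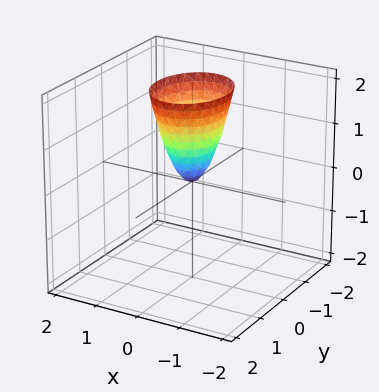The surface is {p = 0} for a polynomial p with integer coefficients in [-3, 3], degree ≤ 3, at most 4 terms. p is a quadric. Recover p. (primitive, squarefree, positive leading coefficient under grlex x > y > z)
First, the degree is 2 — a paraboloid; a quadric.
Next, symmetries: the y ↦ −y reflection is a symmetry, so y appears only in even powers; the x ↦ −x reflection is a symmetry, so x appears only in even powers.
Next, checking where it meets the axes: it meets the y-axis at y = 0 (among the integer gridlines); it crosses the z-axis at the gridline z = 0; one x-axis crossing is at x = 0.
Finally, together with the visible shape, these determine p as stated.

3*x^2 + 2*y^2 - z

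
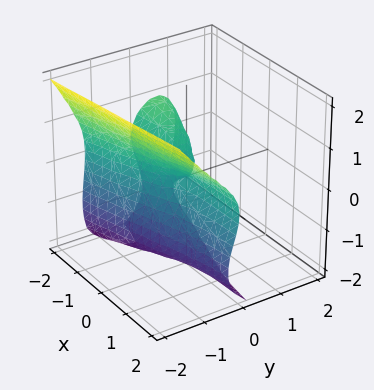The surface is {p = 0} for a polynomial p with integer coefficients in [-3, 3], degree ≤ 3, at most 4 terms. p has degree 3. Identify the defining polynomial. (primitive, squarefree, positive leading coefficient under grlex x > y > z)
3*y^3 + z^3 + 2*x*y + 2*z^2

Degree: no degree-2 surface has this shape, so deg p = 3.
Reading off the gridlines: it meets the y-axis at y = 0 (among the integer gridlines); among the integer gridlines, it crosses the z-axis at z ∈ {-2, 0}.
Fitting integer coefficients to these (and the overall shape) gives p.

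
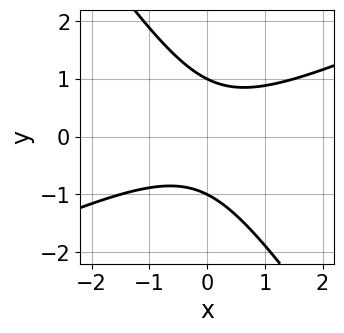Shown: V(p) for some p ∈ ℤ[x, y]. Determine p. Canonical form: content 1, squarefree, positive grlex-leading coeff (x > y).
First, deg p = 2.
Next, reading off the gridlines: the y-axis gridline crossings are at y ∈ {-1, 1}; it misses every integer gridline on the x-axis.
Finally, fitting integer coefficients to these (and the overall shape) gives p.

2*x^2 - 3*x*y - 3*y^2 + 3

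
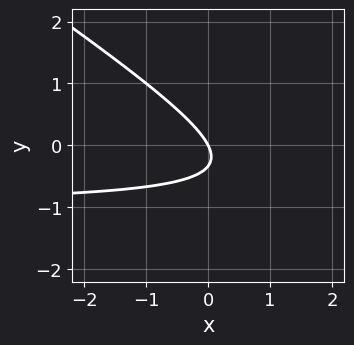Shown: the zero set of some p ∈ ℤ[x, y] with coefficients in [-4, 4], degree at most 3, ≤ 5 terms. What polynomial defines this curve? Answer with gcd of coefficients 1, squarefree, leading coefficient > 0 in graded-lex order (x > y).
1. deg p = 2. The shape is more complex than any degree-1 curve.
2. Checking where it meets the axes: one y-axis crossing is at y = 0; it meets the x-axis at x = 0 (among the integer gridlines).
3. Assembling these constraints gives the stated polynomial.

2*x*y + 3*y^2 + 2*x + y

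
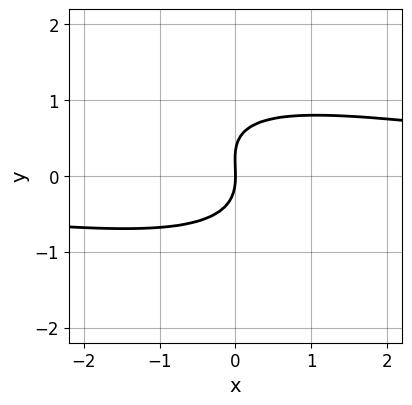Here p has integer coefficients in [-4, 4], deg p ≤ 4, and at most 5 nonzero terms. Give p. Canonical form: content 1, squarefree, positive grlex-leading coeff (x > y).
x^2*y + 2*x*y^2 + 3*y^3 - y^2 - 3*x

First, the degree is 3 — a generic line meets the curve in up to 3 points.
Then, reading off the gridlines: it meets the y-axis at y = 0 (among the integer gridlines); it meets the x-axis at x = 0 (among the integer gridlines).
Finally, solving for integer coefficients yields p as stated.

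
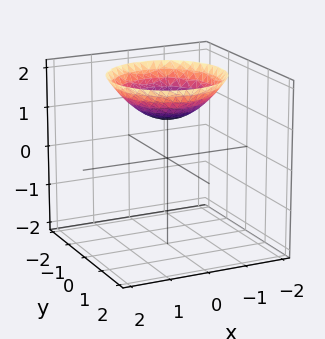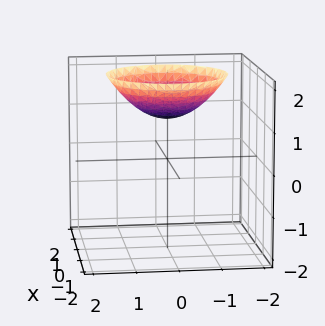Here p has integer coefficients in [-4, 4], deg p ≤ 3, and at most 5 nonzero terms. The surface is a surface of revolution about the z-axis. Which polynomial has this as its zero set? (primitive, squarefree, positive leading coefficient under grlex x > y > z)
(a) The degree is 2 — the shape is more complex than any degree-1 surface.
(b) Symmetries: every cross-section ⟂ z is a circle, so x, y appear only via x² + y².
(c) Observable constraints: a circular section at z = 2 has radius between 1 and 2; the surface avoids every integer x-axis point in the box; it misses every integer gridline on the y-axis.
(d) Together with the visible shape, these determine p as stated. Check: (0, 0, 1) on the z-axis lies on the surface, and p(0, 0, 1) = 0. ✓

x^2 + y^2 - 2*z + 2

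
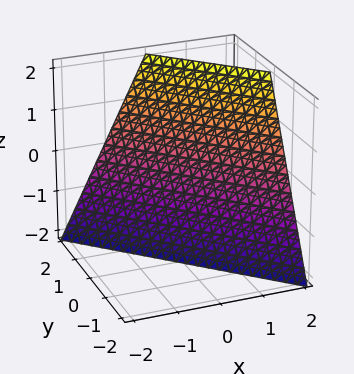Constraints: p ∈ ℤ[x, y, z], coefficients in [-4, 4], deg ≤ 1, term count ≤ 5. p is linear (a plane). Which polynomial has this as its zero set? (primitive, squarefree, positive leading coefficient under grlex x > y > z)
The degree is 1 — every cross-section is a straight line — this is a plane.
Reading off the gridlines: it crosses the x-axis at the gridline x = 1; one y-axis crossing is at y = 1; one z-axis crossing is at z = -2.
Together with the visible shape, these determine p as stated.

2*x + 2*y - z - 2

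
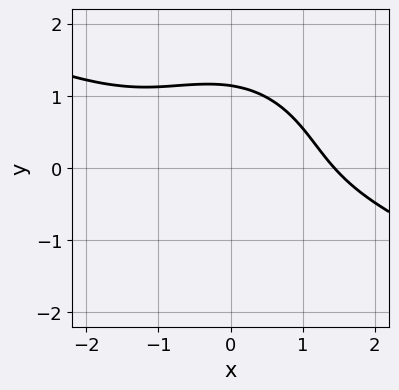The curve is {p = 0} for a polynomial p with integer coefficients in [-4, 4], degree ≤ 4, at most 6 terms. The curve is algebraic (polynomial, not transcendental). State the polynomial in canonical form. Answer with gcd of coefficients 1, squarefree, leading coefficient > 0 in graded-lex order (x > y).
x^3 + 2*x^2*y + 2*y^3 + x*y - 3

(a) deg p = 3.
(b) Solving for integer coefficients yields p as stated.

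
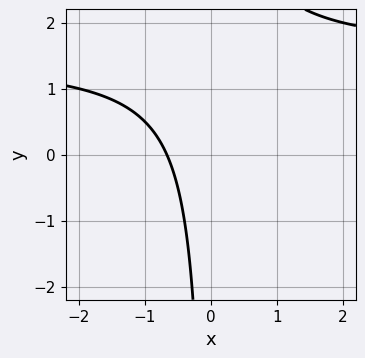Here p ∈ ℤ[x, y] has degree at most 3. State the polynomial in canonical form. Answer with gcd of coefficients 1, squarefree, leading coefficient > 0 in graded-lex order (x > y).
1. deg p = 2.
2. From the axis intercepts and sections: no y-intercept at any integer in the box.
3. Together with the visible shape, these determine p as stated.

2*x*y - 3*x - 2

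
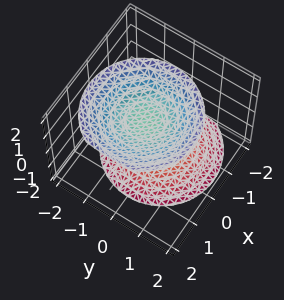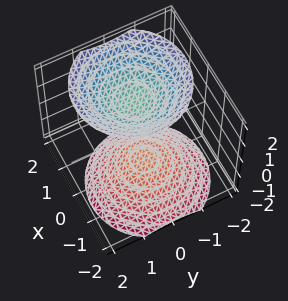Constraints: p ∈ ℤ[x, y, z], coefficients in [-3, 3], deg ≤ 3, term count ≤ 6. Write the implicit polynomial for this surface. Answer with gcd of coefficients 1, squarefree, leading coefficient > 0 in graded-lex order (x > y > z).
2*x^2 - x*z + 2*y^2 - 2*z^2 + 3

The picture has 2 separate pieces.
The degree is 2 — no degree-1 surface has this shape.
Observable constraints: the surface avoids every integer x-axis point in the box; the surface avoids every integer y-axis point in the box.
Fitting integer coefficients to these (and the overall shape) gives p.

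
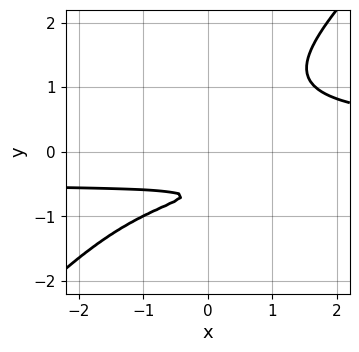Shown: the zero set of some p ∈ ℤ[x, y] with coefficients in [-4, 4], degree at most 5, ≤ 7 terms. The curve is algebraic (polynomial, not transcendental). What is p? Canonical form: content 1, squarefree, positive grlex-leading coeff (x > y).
2*x*y^3 - 2*y^4 + x*y^2 - 2*y - 1

First, degree: the shape is more complex than any degree-3 curve, so deg p = 4.
Next, from the visible intercepts: the curve avoids every integer x-axis point in the box; no y-intercept at any integer in the box.
Finally, these observations pin down the coefficients.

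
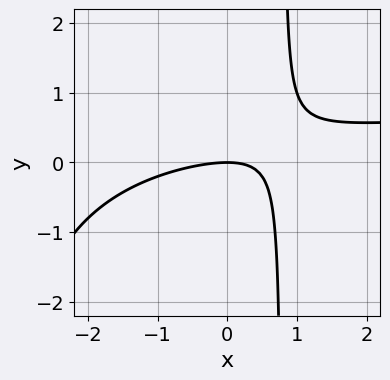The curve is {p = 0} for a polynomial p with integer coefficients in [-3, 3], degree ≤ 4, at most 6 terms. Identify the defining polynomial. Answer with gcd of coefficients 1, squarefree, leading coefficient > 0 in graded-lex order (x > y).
(a) deg p = 3. No degree-2 curve has this shape.
(b) From the axis intercepts and sections: it crosses the x-axis at the gridline x = 0; one y-axis crossing is at y = 0.
(c) Fitting integer coefficients to these (and the overall shape) gives p.

x^2*y - x^2 + 3*x*y - 3*y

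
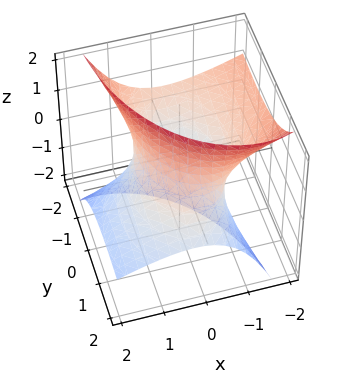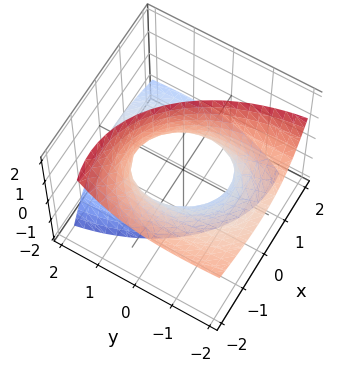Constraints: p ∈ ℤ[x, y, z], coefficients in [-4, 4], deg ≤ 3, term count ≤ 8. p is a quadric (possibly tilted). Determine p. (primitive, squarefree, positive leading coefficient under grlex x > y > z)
Degree: a generic line meets the surface in up to 2 points, so deg p = 2.
Checking where it meets the axes: the surface avoids every integer z-axis point in the box; the x-axis gridline crossings are at x ∈ {-1, 1}.
These observations pin down the coefficients.

2*x^2 + 3*x*z + y^2 + 3*y*z - z^2 - 2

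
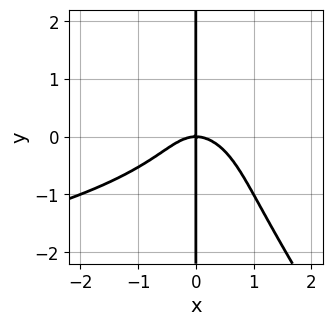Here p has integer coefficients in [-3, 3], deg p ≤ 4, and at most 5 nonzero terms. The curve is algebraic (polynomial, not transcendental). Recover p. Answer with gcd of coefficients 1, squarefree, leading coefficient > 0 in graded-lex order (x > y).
(a) deg p = 4. No degree-3 curve has this shape.
(b) From the visible intercepts: it crosses the x-axis at the gridline x = 0; every point of the y-axis in the box is on the curve.
(c) Assembling these constraints gives the stated polynomial.

3*x^2*y^2 + 2*x*y^3 + 3*x^3 - x*y^2 + 3*x*y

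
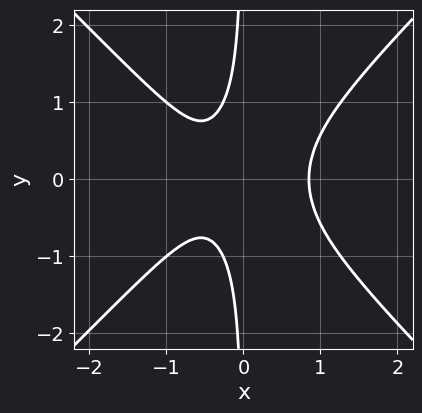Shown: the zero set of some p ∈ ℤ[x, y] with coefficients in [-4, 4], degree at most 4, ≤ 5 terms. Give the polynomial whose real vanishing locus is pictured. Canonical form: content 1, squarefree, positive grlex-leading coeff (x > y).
First, degree: no degree-2 curve has this shape, so deg p = 3.
Then, symmetries: the y ↦ −y reflection is a symmetry, so y appears only in even powers.
Then, from the visible intercepts: it misses every integer gridline on the y-axis.
Finally, together with the visible shape, these determine p as stated.

3*x^3 - 3*x*y^2 - x - 1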